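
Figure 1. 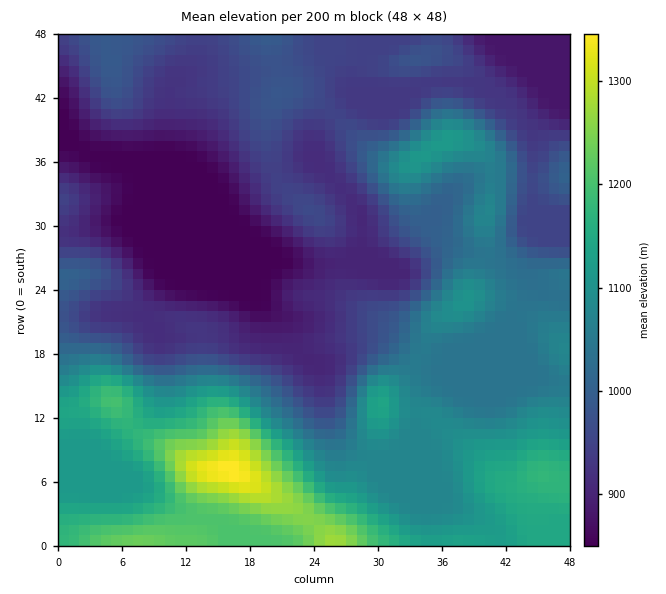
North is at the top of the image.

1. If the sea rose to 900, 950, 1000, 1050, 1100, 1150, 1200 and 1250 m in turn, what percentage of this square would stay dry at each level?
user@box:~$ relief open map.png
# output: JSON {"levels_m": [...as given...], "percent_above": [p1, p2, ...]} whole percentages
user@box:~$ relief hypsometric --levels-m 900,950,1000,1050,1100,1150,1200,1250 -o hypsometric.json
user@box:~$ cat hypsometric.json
{"levels_m": [900, 950, 1000, 1050, 1100, 1150, 1200, 1250], "percent_above": [84, 62, 47, 35, 23, 13, 7, 3]}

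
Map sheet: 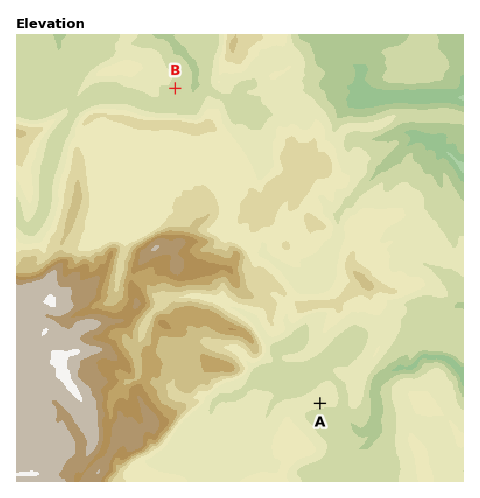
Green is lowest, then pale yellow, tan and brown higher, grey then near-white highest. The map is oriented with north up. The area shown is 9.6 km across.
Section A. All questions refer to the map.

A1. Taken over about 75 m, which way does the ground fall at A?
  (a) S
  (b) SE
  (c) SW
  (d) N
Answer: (a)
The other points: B SE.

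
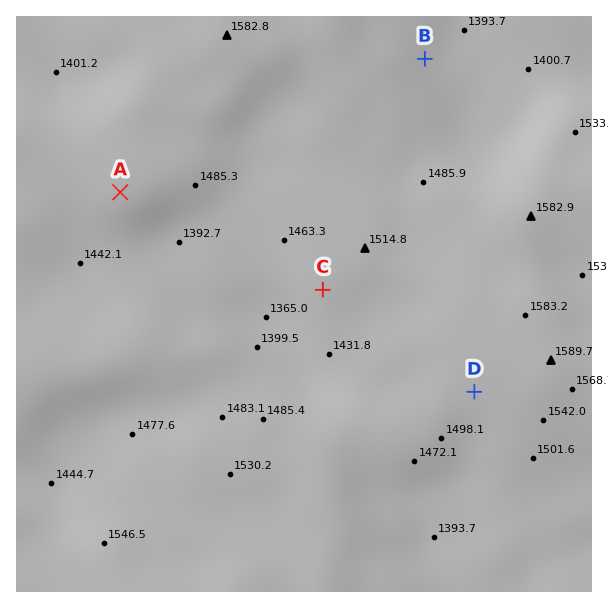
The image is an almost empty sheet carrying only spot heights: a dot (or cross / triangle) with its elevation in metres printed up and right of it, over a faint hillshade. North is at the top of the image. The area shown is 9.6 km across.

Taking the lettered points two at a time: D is higher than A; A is higher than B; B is lower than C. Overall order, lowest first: B C A D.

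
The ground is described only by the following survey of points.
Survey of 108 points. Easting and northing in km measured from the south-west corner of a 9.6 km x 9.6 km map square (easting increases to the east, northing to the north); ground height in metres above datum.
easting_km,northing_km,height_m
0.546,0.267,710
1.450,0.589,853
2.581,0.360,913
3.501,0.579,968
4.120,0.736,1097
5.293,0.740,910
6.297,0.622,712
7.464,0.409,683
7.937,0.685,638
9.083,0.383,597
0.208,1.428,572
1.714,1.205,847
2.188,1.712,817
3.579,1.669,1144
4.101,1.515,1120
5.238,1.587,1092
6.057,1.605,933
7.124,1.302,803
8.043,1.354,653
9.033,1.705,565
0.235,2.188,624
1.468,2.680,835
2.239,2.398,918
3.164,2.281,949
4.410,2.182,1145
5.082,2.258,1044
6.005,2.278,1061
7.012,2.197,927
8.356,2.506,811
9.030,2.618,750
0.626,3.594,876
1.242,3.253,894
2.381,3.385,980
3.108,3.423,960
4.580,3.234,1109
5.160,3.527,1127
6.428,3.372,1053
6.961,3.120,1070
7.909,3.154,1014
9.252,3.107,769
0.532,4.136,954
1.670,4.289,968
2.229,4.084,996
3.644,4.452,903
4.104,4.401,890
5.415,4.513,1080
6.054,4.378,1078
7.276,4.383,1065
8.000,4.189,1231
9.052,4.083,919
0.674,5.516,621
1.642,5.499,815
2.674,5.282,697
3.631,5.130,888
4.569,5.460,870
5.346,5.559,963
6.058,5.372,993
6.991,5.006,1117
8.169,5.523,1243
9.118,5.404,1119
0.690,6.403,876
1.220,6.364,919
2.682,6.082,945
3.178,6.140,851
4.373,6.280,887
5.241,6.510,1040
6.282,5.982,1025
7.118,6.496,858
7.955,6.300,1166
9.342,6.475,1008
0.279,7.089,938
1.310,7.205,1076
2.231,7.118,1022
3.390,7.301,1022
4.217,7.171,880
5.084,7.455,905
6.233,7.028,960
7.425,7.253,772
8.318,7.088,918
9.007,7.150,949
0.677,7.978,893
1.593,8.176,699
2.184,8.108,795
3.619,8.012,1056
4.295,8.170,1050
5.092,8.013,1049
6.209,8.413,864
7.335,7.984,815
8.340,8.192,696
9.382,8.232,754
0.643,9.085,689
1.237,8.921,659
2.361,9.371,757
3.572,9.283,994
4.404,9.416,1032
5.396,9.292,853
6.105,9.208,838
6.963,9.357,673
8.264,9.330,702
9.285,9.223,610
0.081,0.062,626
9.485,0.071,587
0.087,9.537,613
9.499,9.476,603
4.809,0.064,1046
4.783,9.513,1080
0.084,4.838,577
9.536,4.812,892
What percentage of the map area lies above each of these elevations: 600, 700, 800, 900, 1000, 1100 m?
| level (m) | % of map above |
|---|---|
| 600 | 97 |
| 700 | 86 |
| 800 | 75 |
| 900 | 55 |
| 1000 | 31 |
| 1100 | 9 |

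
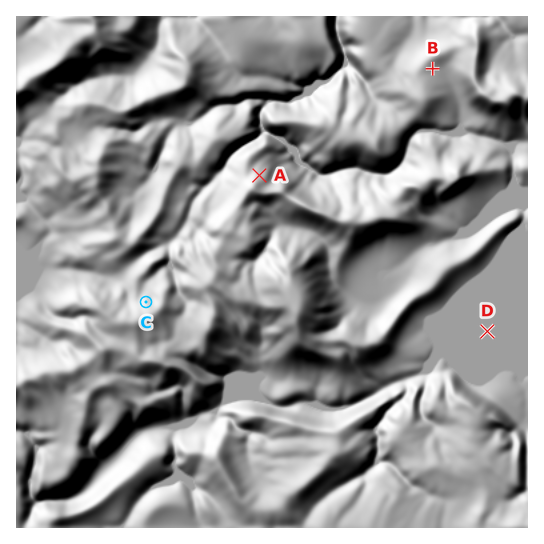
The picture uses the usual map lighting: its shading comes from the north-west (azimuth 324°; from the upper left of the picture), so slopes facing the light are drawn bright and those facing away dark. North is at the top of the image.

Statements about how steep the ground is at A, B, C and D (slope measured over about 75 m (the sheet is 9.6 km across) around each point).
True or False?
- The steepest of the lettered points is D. False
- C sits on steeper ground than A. False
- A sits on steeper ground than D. True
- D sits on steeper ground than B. False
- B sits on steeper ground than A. False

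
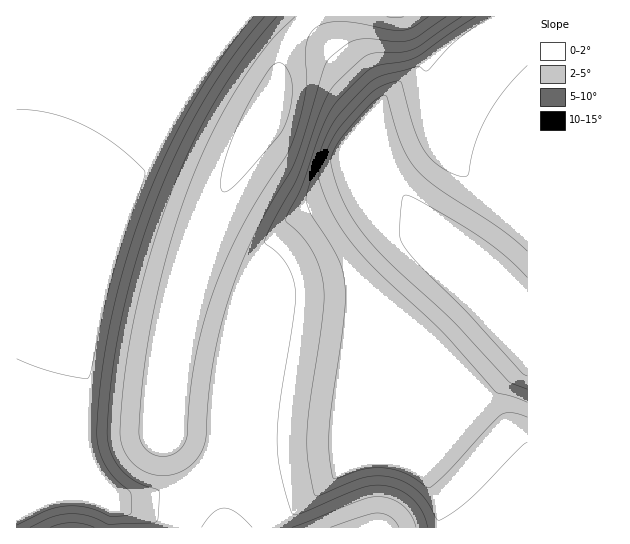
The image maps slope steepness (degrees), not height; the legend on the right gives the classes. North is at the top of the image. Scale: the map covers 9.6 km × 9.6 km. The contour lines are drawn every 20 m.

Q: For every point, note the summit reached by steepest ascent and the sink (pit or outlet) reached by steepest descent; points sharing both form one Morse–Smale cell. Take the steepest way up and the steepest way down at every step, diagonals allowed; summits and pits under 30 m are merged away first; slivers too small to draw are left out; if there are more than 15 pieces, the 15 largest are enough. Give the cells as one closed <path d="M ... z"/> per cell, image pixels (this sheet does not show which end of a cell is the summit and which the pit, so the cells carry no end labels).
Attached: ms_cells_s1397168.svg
<path d="M527 16l-217 0-10 10-12 17-9 26-4 36-16 22-27 46-19 38-17 44-17 59-12 65-4 51 53 27 4 13 3 43 3 15 51 0 8-11 21-14 37-35 28-9 30 1 24 8-2 3 1 4 9 16 4 12 4 25 87-1z"/><path d="M309 16l-293 1 1 511 208-1-5-57-4-13-53-27 6-69 15-67 25-73 31-63 35-53 4-36 4-14 9-18z"/><path d="M393 459l-22 0-28 9-37 35-21 14-8 8 0 2 162 1 0-19-6-18-9-16-1-4 2-2z"/>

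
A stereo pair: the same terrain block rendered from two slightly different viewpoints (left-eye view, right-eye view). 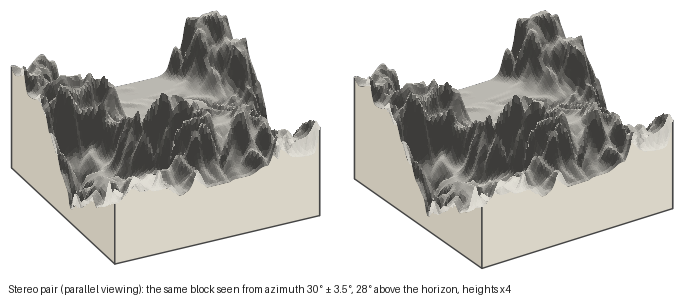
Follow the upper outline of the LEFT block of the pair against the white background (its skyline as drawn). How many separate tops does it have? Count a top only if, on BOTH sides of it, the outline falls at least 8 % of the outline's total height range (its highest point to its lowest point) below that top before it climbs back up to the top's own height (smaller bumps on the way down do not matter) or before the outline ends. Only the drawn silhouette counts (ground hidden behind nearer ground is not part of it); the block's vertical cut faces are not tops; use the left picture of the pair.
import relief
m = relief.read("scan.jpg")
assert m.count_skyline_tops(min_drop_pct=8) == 2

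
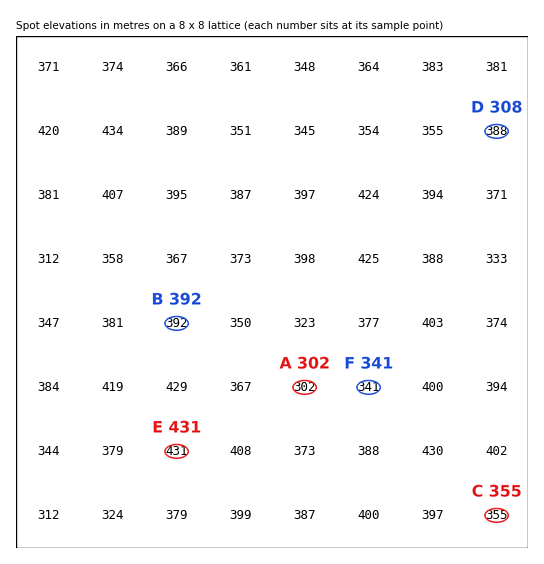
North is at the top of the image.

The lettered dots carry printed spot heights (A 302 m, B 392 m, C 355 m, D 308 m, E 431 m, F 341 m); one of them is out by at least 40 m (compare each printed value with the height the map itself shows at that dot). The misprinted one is D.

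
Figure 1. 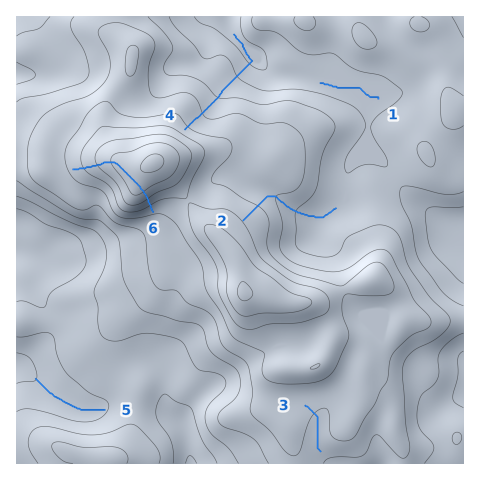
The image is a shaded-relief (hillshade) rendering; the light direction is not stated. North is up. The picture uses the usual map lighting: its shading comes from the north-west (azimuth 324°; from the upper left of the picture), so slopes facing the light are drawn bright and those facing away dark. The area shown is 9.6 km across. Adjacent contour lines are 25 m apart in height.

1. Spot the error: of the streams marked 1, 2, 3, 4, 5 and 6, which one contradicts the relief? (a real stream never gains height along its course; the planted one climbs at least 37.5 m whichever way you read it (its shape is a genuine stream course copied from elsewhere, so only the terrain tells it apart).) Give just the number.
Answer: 6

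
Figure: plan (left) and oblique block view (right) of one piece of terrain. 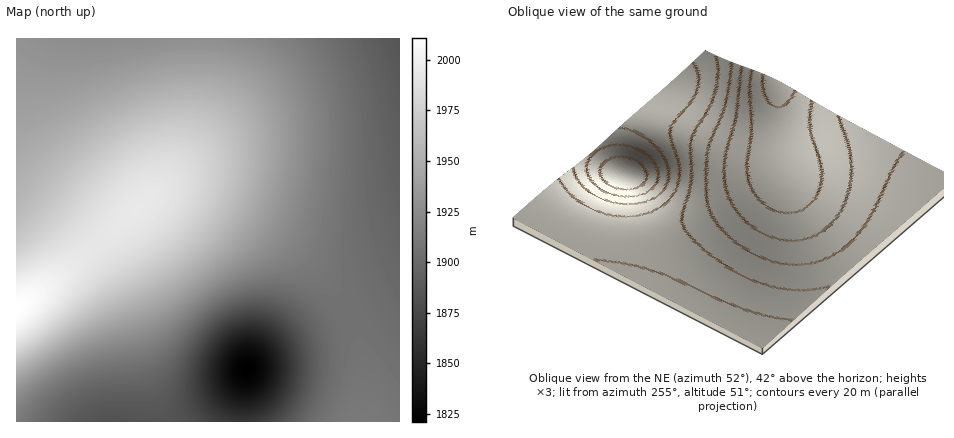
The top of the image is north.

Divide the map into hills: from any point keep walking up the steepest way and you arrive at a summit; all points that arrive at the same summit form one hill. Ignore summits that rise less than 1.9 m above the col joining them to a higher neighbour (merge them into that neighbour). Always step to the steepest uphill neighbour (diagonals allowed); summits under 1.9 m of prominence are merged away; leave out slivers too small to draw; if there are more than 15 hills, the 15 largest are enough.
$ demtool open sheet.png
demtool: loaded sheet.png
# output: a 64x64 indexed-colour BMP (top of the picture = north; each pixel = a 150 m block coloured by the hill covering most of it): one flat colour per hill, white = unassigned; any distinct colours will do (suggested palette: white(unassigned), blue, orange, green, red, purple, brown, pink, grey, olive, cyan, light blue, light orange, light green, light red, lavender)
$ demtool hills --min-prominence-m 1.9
<image width="64" height="64" href="data:image/bmp;base64,Qk12CAAAAAAAAHYAAAAoAAAAQAAAAEAAAAABAAQAAAAAAAAIAAATCwAAEwsAABAAAAAAAAAA////ALR3HwAOf/8ALKAsACgn1gC9Z5QAS1aMAMJ34wB/f38AIr28AM++FwDox64AeLv/AIrfmACWmP8A1bDFABEREREREREREREREREREREREREiIiIiIiIiIiIiIiIiERERERERERERERERERERERERESIiIiIiIiIiIiIiIiIRERERERERERERERERERERERERIiIiIiIiIiIiIiIiIhEREREREREREREREREREREREREiIiIiIiIiIiIiIiIiERERERERERERERERERERERERESIiIiIiIiIiIiIiIiIRERERERERERERERERERERERERIiIiIiIiIiIiIiIiIhEREREREREREREREREREREREREiIiIiIiIiIiIiIiIiERERERERERERERERERERERERESIiIiIiIiIiIiIiIiIRERERERERERERERERERERERERIiIiIiIiIiIiIiIiIhERERERERERERERERERERERERESIiIiIiIiIiIiIiIiEREREREREREREREREREREREREREiIiIiIiIiIiIiIiIREREREREREREREREREREREREREREiIiIiIiIiIiIiIhEREREREREREREREREREREREREREREiIiIiIiIiIiIiEREREREREREREREREREREREREREREREiIiIiIiIiIiIREREREREREREREREREREREREREREREREiIiIiIiIiIhEREREREREREREREREREREREREREREREREiIiIiIiIiEREREREREREREREREREREREREREREREREREiIiIiIiIREREREREREREREREREREREREREREREREREREiIiIiIhERERERERERERERERERERERERERERERERERERESIiIiERERERERERERERERERERERERERERERERERERERESIiIRERERERERERERERERERERERERERERERERERERERESIhERERERERERERERERERERERERERERERERERERERERESERERERERERERERERERERERERERERERERERERERERERERERERERERERERERERERERERERERERERERERERERERERERERERERERERERERERERERERERERERERERERERERERERERERERERERERERERERERERERERERERERERERERERERERERERERERERERERERERERERERERERERERERERERERERERERERERERERERERERERERERERERERERERERERERERERERERERERERERERERERERERERERERERERERERERERERERERERERERERERERERERERERERERERERERERERERERERERERERERERERERERERERERERERERERERERERERERERERERERERERERERERERERERERERERERERERERERERERERERERERERERERERERERERERERERERERERERERERERERERERERERERERERERERERERERERERERERERERERERERERERERERERERERERERERERERERERERERERERERERERERERERERERERERERERERERERERERERERERERERERERERERERERERERERERERERERERERERERERERERERERERERERERERERERERERERERERERERERERERERERERERERERERERERERERERERERERERERERERERERERERERERERERERERERERERERERERERERERERERERERERERERERERERERERERERERERERERERERERERERERERERERERERERERERERERERERERERERERERERERERERERERERERERERERERERERERERERERERERERERERERERERERERERERERERERERERERERERERERERERERERERERERERERERERERERERERERERERERERERERERERERERERERERERERERERERERERERERERERERERERERERERERERERERERERERERERERERERERERERERERERERERERERERERERERERERERERERERERERERERERERERERERERERERERERERERERERERERERERERERERERERERERERERERERERERERERERERERERERERERERERERERERERERERERERERERERERERERERERERERERERERERERERERERERERERERERERERERERERERERERERERERERERERERERERERERERERERERERERERERERERERERERERERERERERERERERERERERERERERERERERERERERERERERERERERERERERERERERERERERERERERERERERERERERERERERERERERERERERERERERERERERERERERERERERERERERERERERERERERERERERERERERERERERERERERERERERERERERERERERERERERERERERERERERERERERERERERERERERERERERERERERERERERERERERERERERERERERERERERERERERERERERERERERERERERERERERERERERERERERERERERERERERERERERERERERERERERERERERERERERERERERERERERERERERERERERERERERERERERERERERERERERERERERERERERERERERERERERERERERERERERERERERERERERERERERERERERERERERERERERERERERERERERERERERERERERERERERERER"/>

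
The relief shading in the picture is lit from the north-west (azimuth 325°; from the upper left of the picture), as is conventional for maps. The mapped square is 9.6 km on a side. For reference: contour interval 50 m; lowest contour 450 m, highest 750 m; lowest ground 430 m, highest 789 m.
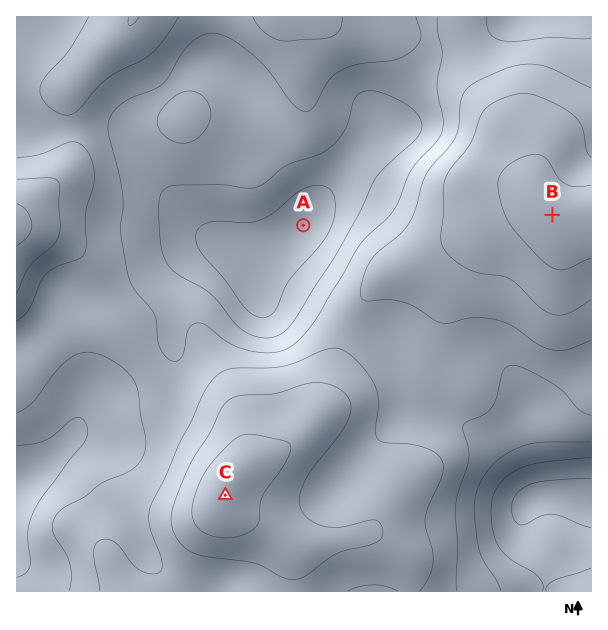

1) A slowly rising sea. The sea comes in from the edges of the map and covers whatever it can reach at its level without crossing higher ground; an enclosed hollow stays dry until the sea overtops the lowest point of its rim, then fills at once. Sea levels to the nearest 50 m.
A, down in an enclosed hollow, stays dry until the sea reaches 600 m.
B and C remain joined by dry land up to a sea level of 650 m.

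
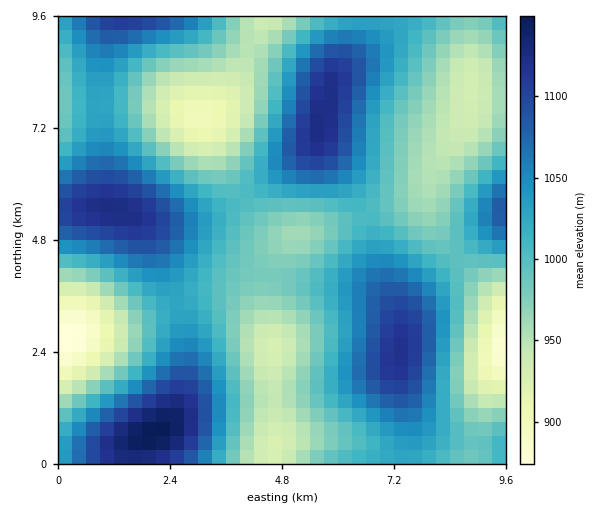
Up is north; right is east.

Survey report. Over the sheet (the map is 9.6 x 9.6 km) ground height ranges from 870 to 1150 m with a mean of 1010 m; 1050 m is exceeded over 24.3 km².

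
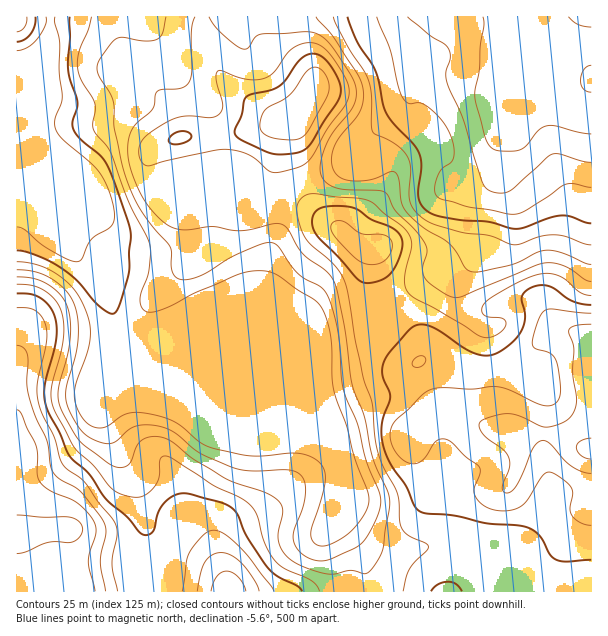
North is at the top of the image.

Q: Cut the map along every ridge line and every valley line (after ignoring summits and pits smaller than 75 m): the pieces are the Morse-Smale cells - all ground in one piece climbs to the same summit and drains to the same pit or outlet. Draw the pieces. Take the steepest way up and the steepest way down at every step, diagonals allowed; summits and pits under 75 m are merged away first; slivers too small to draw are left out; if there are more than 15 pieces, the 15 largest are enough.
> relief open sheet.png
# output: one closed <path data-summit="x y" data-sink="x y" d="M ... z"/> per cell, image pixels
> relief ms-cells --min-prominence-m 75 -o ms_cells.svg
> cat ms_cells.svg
<path data-summit="591 450" data-sink="591 17" d="M573 16l-370 0 1 20 7 21 11 20 8 9 30 23 15 9 9 2-23 8-33 6-49 4-21 8-7 7-3 8 0 13 3 11 12 21 13 11 13 3 18-2 6-2 8 2 16 0 21-8 9-8 21-2 20 8 25 16 24 22 6 2 13 1-4 3-4 8-2 25 0 21 4 27 13 15 18 13 7 3 12-2 19 49-16 9-15 15 4 12 22 30 9 7 19 0 21 6 22-1-20 11-7 9-6 16-3 24-15 33-2 10 140-1 0-475-23-6-23-17 4-21-2-18 12-22z"/><path data-summit="591 450" data-sink="50 17" d="M201 16l-150 0-2 19-1 76 1 23 6 9 17 13 28 71 8 15 6 6 30 5 17 0 24-5 13 4 13 9 17 29 1 9-4 3-19 10-10 12-23 20-21 10 166 69 16 24 10 24 0 11-4 15-2 27 16 18 7 13 5 20-1 17 85 0 14-29 6-20 2-18 6-16 7-9 19-9-21-1-21-6-19 0-9-7-22-30-4-12 15-15 16-9-19-49-12 2-7-3-18-13-13-15-4-27 0-21 2-25 4-8 4-3-13-1-6-2-24-22-25-16-20-8-21 2-9 8-21 8-16 0-6-2-21 4-14-2-9-4-8-8-12-21-3-11 2-18 8-10 9-4 18-6 33 0 28-4 38-12-9-2-15-9-30-23-8-9-14-27-6-20z"/><path data-summit="17 533" data-sink="50 17" d="M50 16l-34 1 0 516 26-4 25 1-3 10 0 30 10 22 78 0 0-14-10-17 3-16 0-21-9-45-20-30-14-33-4-12 17-39 0-23 2-8 12 12 11 6 19 0 14-8 16-13 17-19 19-10 4-3 0-5-13-27-9-9-9-6-13-4-24 5-36-1-11-4-6-6-36-86-17-13-7-14z"/><path data-summit="228 591" data-sink="50 17" d="M117 334l-2 8 0 23-17 42 18 42 20 30 9 45 0 21-3 16 10 17 0 13 211 1 3-17-5-20-7-13-16-18 2-27 4-15 0-11-10-24-16-24-144-61-22-8-12-2-11-6z"/><path data-summit="17 533" data-sink="591 17" d="M591 16l-16 0-15 16-12 22 2 18-4 17 0 4 17 15 22 7 7-1z"/><path data-summit="17 533" data-sink="591 17" d="M66 529l-24 0-26 5 1 58 56-1-9-21 0-30z"/>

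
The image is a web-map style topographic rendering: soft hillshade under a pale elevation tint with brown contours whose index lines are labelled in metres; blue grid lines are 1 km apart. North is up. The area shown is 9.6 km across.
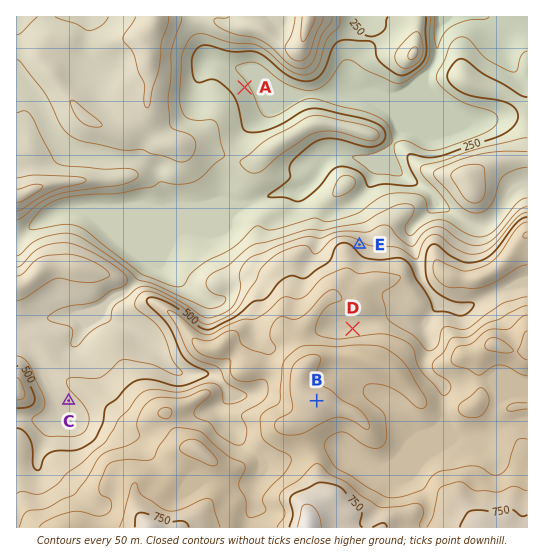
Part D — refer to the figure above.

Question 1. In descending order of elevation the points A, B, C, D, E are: B D E C A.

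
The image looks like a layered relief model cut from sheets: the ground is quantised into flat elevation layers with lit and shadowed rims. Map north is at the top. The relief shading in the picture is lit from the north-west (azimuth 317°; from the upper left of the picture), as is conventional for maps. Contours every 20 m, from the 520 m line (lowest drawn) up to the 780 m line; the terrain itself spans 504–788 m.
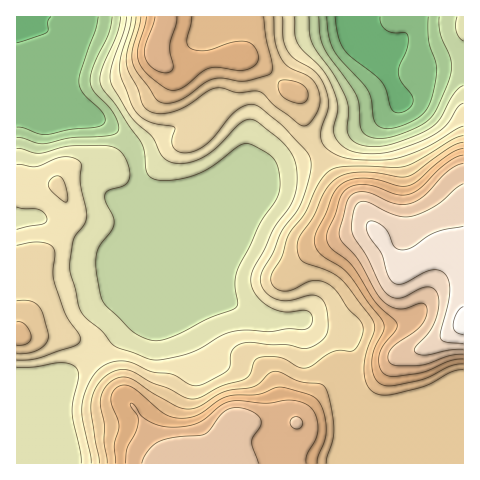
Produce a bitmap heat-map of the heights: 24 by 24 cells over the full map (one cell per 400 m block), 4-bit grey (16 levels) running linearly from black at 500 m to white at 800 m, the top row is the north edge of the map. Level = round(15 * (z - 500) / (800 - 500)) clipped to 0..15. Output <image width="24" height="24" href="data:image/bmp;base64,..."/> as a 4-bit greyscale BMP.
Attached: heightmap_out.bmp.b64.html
<image width="24" height="24" href="data:image/bmp;base64,Qk2WAQAAAAAAAHYAAAAoAAAAGAAAABgAAAABAAQAAAAAACABAAATCwAAEwsAABAAAAAAAAAAAAAAABEREQAiIiIAMzMzAERERABVVVUAZmZmAHd3dwCIiIgAmZmZAKqqqgC7u7sAzMzMAN3d3QDu7u4A////AERFebvLu7u6h3d3d0RFiau7u7u7l3d3d0RGiaqZq7u7l3d3d0RGiaiHiaqph3iHd0RFeIdmZ3iIh4mpiGVVZmVVZnd3d4q7uodmVURFVmZmZ3m83YdmVERERVVVZ3mrzndlREREREVlZ4q7znZlRERERFZ3eJzczWZURERERFaIib3d3WZlREREREV4m83d3VVVREREREVoq93d3VVlRERERERXm8zMzWZlRERERERGiruqvFZlRERERERGeIiIq0RVVEVWVERWZlVnijIzM0VmZUVmZTM0VxERI1ZmZlZ3ZDISRRESNXiHZ2eIZDERNCISRnmZiIiIYyERIyISRpqpmZh2QhERIxESNZqpmZhlMQERJBERJIqpmZhkIQERNA=="/>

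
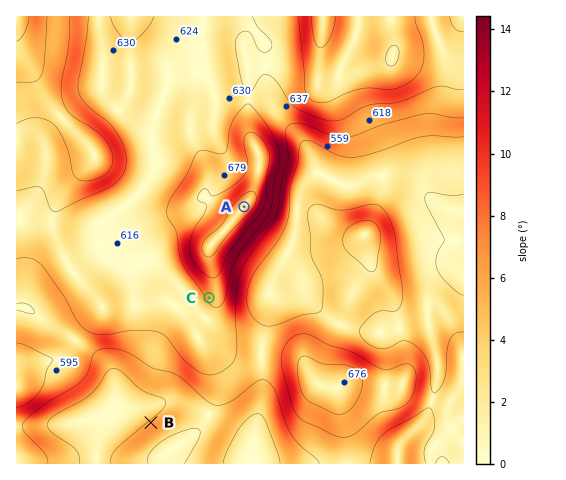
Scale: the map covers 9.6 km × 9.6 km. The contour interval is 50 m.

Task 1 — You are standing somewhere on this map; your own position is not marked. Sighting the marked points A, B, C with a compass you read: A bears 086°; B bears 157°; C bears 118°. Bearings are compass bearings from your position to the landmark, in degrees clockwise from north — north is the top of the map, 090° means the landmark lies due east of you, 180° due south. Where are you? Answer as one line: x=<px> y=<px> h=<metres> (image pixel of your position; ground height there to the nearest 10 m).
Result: x=64 y=220 h=640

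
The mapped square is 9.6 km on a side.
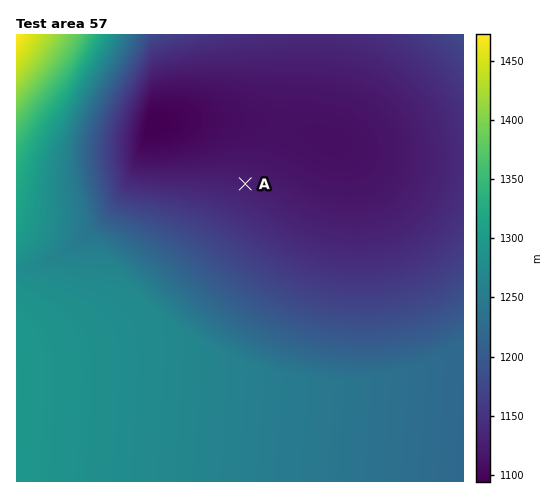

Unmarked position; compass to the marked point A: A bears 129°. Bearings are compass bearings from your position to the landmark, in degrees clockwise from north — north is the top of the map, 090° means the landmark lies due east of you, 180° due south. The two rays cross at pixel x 96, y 63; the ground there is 1288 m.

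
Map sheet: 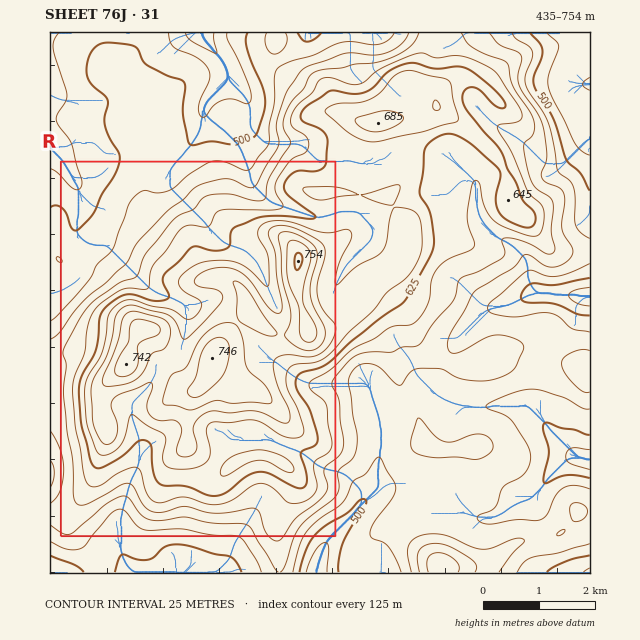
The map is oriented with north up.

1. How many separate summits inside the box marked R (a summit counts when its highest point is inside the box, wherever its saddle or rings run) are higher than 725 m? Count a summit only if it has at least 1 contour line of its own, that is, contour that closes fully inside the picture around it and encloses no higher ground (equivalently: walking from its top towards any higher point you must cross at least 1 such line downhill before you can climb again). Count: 3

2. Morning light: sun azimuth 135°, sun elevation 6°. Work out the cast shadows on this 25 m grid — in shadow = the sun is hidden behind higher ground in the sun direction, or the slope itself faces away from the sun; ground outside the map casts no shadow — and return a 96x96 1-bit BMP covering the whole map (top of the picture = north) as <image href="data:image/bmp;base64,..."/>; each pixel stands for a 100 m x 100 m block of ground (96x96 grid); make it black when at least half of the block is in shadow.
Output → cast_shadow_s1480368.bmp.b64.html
<image width="96" height="96" href="data:image/bmp;base64,Qk2+BAAAAAAAAD4AAAAoAAAAYAAAAGAAAAABAAEAAAAAAIAEAAATCwAAEwsAAAIAAAAAAAAA////AAAAAAAAAAAAAAAAAAAAAAAAAAAAAABAAAAAAAAAAAAAAABgAGAAAAAAAAAAAABgAPAAAAAAAAAAAAAAAfgAAAAAAAAAAAAAAfgAAAAAAAAAAAAAAfAAAAAAAAAAAAAAAcAAAAAAAAAAAAAAAAAAAAAAAAAAAAAAAAAAAAAAAAAAAAAAAAAAAAAAAAAAAAAAAAAAAAAAAAAAAAAAAAAAAACAAAAAAAAAAAAAAGDAAAAAAAAAAAAAAODgAAAAAAAAAAAAAPDgAAAAAAAAAAAAAHDgAAAAAAAAAAAAACDgAAAAAAAAAAAAAAAAAAAAAAAAAAAAAAAGAAAAAAAAAAAAAAAGABgAAAAAAAAAAAAGABwAAAAAAAAAAAACAAAAAAAAAAAAAAAAAAAAAAAAAAAAAAAOAAAAAAAAAAAAAAAfAAAAAAAAAAAAAAAfAAAAAAAAAAAAAAA/AAAAAAAAAAAAAAA/AAAAAAAAAAAAAAB/AAAAAAAAAAAAAAB/ACAAAAAAAAAAAAD/ADAAAAAAAAAAAAD/AAAAAAAAAAAAAAD/gAAAAAAAAAAAAAD/4ABAAAAAAAAAAAD/8ADgAAAAAAAAAAD/+ADgAAAAAAAAAAD/+ADwAAAAAAAAAAD/+AHwAAAAAAAAAAD//AH4AAAAAAAAAAD//AH8AAAAAAAAAAD//AH8AAAAAAAAAAD//AH8ABAAAAAAAAD//gH8ADAAAAAAAAD///H8AHAAAAAAAAD///n8AGAAAAAAAgD///n4AOAAAAAAAwD///AAAOAAAAAAAAD//+AAAMAAAAAAAAD//4AAAMAAAAAAAAD//wAAAeAAAAAAAAD//gHAA+AAAAAAAAD//MP8A+AAAAAAAAD/8ef/B+AAAAAAAAD/4cf/B+AAAAAAAAB/we/+B+AAAAAAAAB/A+A4D+AAAAAAAAB8AfAAD+AAAAAAAAAAAPwAD+AAAAAAAAAAAP4AD/AAAAAAAAAAAH4AD/gAAAAAAAAAAH8AH/AAAAAAAAAAAH8AP+AAAAAAAAAAAD8Af8AAAAAAAAAAAD+Af4AAAAAAAAAAAB/A/gAAAAAAAAAAAAHh/AAAAAADAAAAAAHh/4AAAAADAAAAAAHD/+AAAAAAAAAAAAAD7/AAAAAAAAAAAAADH/AAAAAAAAAAAAAAH/AAAAAAAAAAAAAAP/AAAAAAAAAAAAAAP/AAAAAAAAAAAAAAf+AAAAAAAAAAAAAAf8AAAAAAAAAAAAAAfwAAAAAAAAAAAAAAf4AAAAAAAAAAAAAAP8AAAAAAAAAAAAAAP+AAAAAAAAAAAAAAH/gAAAAAAAAAAAAAD/4AAAAAAAAAAAAAH/+DgAAAAAAAAAAAH/+H4AAAAAAAAAAAP/+H8AAAAAAAAAAAP/8P+AAAAAAAAAAAP/+P/AAAAAAAAAAAP//P/ggAAAAAAAAAH//H/w4AAAAAAAAAAf/n/48AAAAAAAAAAH///4YAAAAAAAAAAD///4AAAAAAAAAAAB///8AAAAAAAAAAAAf//8AAAAAAAAAAAAA//8AAAAA="/>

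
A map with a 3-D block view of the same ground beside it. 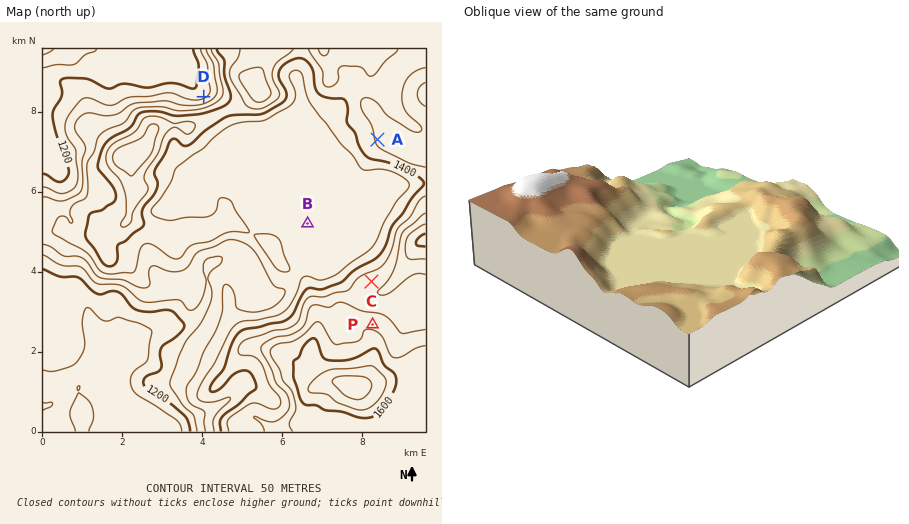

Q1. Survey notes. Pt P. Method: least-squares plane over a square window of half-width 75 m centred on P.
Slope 8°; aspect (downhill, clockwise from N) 19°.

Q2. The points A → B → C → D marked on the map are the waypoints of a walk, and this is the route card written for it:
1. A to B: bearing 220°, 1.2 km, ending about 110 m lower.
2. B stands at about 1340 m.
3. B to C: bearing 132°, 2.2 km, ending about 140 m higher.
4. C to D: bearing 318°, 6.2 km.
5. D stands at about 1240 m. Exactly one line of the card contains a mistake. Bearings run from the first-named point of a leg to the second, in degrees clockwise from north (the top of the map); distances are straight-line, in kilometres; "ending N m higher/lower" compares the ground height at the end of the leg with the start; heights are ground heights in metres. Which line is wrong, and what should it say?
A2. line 1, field distance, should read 2.7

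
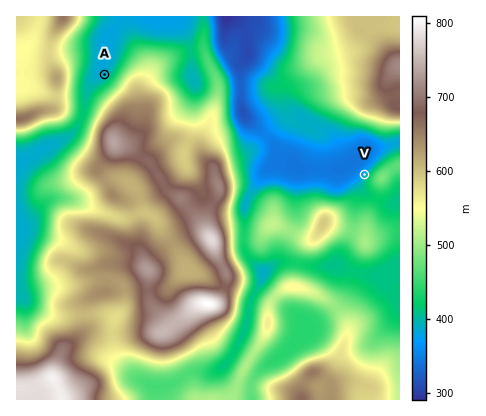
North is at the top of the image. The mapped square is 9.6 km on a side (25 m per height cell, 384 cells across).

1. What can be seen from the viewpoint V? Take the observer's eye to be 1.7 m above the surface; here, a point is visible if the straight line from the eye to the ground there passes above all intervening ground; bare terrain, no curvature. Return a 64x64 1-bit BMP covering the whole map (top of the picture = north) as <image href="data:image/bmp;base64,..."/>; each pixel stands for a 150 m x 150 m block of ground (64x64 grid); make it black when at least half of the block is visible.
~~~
<image width="64" height="64" href="data:image/bmp;base64,Qk0+AgAAAAAAAD4AAAAoAAAAQAAAAEAAAAABAAEAAAAAAAACAAATCwAAEwsAAAIAAAAAAAAA////AAAAAAAAAAAAAAAAAAAAAAAAAAAAAAAAAAAAAAAAAAAAAAAAAAAAAAAAAAAAAAAAAAAAAAAAAAAAAAAAAAAAAAAAAAAAAAAAAAAAAAAAAAAAAAAAAAAAAAAAAAAAAAAAAAAAAAAAAAAAAAAAAAAAAAAAAAAAAAAAAAAAAAAAAAAAAAAAAAAAAAAAAAAAAAAAAAAAAAAAAAAAAAAAAAAAAAAAAAAAAAAAAAAAAAAAAAAAAAAAAAAAAAAgAAAAAAAAACAAAAAAAAAAMAAAAAAAAABwAAAAAAAAAHAAAAAAAAAA8AAAAAAAAADwAAAAAAAAAPAAAgAAAAAA8BAPAAAAAABwGB+AAAAAAHAcP4AAAAAAOB5/gAAAAAA8H/+AAAAAAD4//4AAAAAAP7//wAAAAAB////wAAAAAH///+AAAAAAf///4AAAAAB////wAAAAAH////gAAAAB/////AAAAAH////+AAAAAPwP//8AAAIA/Ac//wAAAgB4Bn//AAADAHAG//8AAAMAcA///gAAAQBwP/8AAAAAADA/AAAAAAAAMDwAAAAAAAAwAAAAAAAAACAAAAAAAAAAYAAAAAAAAABAAAAAAAAAAMAAAAAAAAAAgAAAAAAAAAEAAAAAAAAAAQAAAAAAAAAAAAAAAAAAAAAAAAAAAAAAAAAAAAAAgAAAAAAAAA=="/>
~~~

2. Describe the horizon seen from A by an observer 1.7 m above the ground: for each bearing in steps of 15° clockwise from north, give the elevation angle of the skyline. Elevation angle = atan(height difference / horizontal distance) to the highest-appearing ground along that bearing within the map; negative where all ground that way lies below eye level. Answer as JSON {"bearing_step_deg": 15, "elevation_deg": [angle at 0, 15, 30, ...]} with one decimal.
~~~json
{"bearing_step_deg": 15, "elevation_deg": [0.0, -0.4, 0.3, 2.2, 5.2, 8.6, 12.1, 14.7, 15.5, 15.9, 15.9, 14.5, 11.9, 5.7, 2.6, 6.5, 8.6, 10.6, 11.5, 9.2, 7.4, 8.3, 8.0, 2.8]}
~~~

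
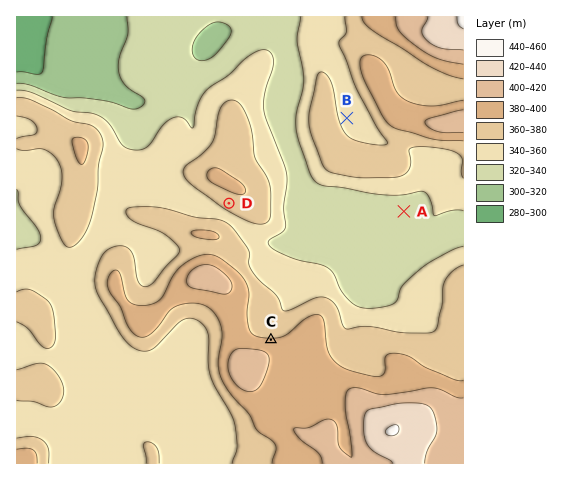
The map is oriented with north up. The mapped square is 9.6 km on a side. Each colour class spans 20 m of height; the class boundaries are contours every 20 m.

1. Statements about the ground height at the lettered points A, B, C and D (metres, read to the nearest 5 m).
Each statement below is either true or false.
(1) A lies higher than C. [false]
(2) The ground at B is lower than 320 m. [false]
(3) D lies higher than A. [true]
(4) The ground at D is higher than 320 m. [true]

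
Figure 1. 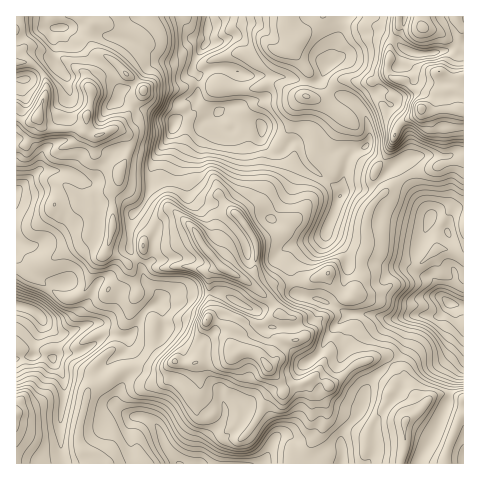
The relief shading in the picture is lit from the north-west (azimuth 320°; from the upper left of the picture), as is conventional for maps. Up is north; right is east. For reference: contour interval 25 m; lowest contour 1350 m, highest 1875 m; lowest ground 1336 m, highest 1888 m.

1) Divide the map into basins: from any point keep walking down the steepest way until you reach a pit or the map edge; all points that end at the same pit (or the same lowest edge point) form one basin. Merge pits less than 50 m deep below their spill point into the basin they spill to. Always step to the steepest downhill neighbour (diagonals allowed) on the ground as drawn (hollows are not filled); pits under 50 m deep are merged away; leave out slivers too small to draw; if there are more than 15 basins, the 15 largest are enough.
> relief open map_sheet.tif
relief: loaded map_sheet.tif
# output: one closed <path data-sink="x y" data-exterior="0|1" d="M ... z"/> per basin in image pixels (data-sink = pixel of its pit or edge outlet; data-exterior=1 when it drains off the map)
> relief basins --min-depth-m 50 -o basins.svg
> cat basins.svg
<path data-sink="207 29" data-exterior="0" d="M398 16l-315 0 8 9-3 15 5 9 4 4 18 9 28 28-2 6-9 8-6 14-12 11 11 4 4 8 0 10-9 21 0 11 14 14 20 13 8 1 9-3 3 3 21 19 7 14 7 9 9-8 3-22 11-10 9 3 14-10 9 0 24 15 2 2-7 10-28 10 0 26-10 11 17 12 11-8 11 2 24-5 17-6 21-19 16 2 5-13 0-29 4-9 12-14 26-18 45-13 10-5-1-47-22-1-11 3-9-4-4 7-18 8-10-7-5-7 2-7 4-4 6-2 7-9 0-6-10-2-6-8 3-28 9-15z"/><path data-sink="449 302" data-exterior="0" d="M463 157l-9 5-45 13-18 11-21 23-4 13 1 23-5 12-16-1-19 18-19 7-24 5-11-2-11 8-17-12 10-11 0-26 28-10 7-10-5-4-21-13-9 0-14 10-6-3-5 1-9 9-3 22-8 8 9 12-10 8 2 39-4 7 18 6 6 4-1 12 3 8 5 4-3 1-1 6 5 10 0 7-6 12 0 10 6 12-1 9 1 2 11 7 9-12 7-18 6-6 11 0 7-7 9-1 12-6 15 3 3 4 28-22 20-7 8 0 5 4 9 13-11 23 12 13 6 10 0 24-5 19 44 0 0-8 5-14 9-23 5-4z"/><path data-sink="36 313" data-exterior="0" d="M38 118l-2 8-8 17-3 3-9 0 0 317 75 1-1-6-11-13-1-8 9-45 5-5 14-6 19-13 13 0 13 5 8 0 15-12 6 3 13 0 11-6 34-5-5-4-3-8 1-12-6-4-18-6 4-7-2-39 10-9-15-16-6-12-33 11-21-1-2 7-12 10-24-11 4-14-22-6 3-18 4-6 10 0 8 3-3-18 9-12 1-10-24-18-2-18-7-2-3-4-38-1-6-4z"/><path data-sink="180 463" data-exterior="1" d="M235 354l-31 4-11 6-13 0-6-3-15 12-8 0-13-5-13 0-19 13-14 6-5 5-8 35-1 12 3 10 6 5 5 10 309-1 5-19-1-23-22-9-11 11-5 12-23-18-12-4-9-15-12-9-3-9-9 5-9 1-7 7-11 0-6 6-7 18-9 12-12-9 1-9-6-12 0-10 6-12 0-7-5-10z"/><path data-sink="61 27" data-exterior="0" d="M82 16l-65 0-1 40 9-8 7-2 16 8 12 3 24 16 6 15 11-11 8-1 12-8-13-11-11-4-4-4-5-9 3-15z"/><path data-sink="24 80" data-exterior="0" d="M29 63l-13 0 0 55 8 3 8 0 6-4 8-26 0-8-3-9z"/><path data-sink="463 463" data-exterior="1" d="M463 415l-4 3-9 23-5 14 1 9 18-1z"/>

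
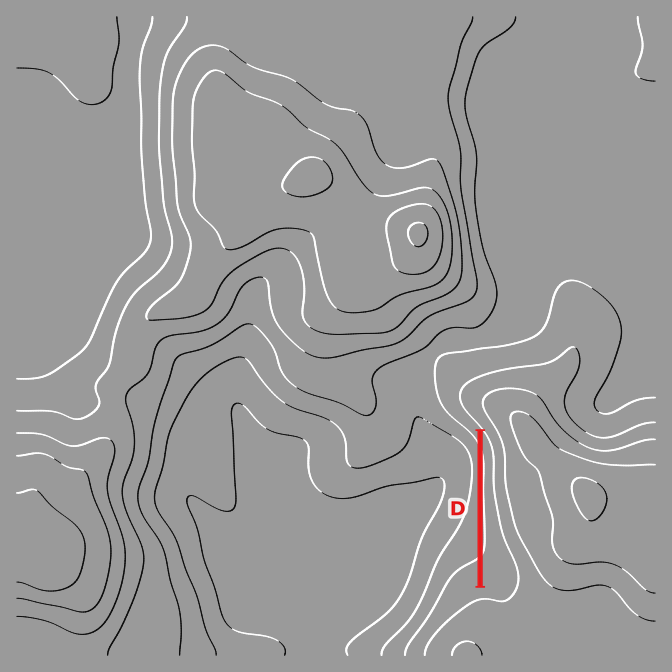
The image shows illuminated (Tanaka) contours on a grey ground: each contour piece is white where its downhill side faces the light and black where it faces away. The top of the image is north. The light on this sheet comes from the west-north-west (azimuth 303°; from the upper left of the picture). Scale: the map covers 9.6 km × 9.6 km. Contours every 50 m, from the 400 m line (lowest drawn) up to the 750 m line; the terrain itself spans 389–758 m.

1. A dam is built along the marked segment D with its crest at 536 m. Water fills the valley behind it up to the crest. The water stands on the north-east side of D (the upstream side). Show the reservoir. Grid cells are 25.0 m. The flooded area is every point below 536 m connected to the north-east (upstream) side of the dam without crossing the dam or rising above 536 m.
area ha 45.4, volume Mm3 7.76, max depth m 39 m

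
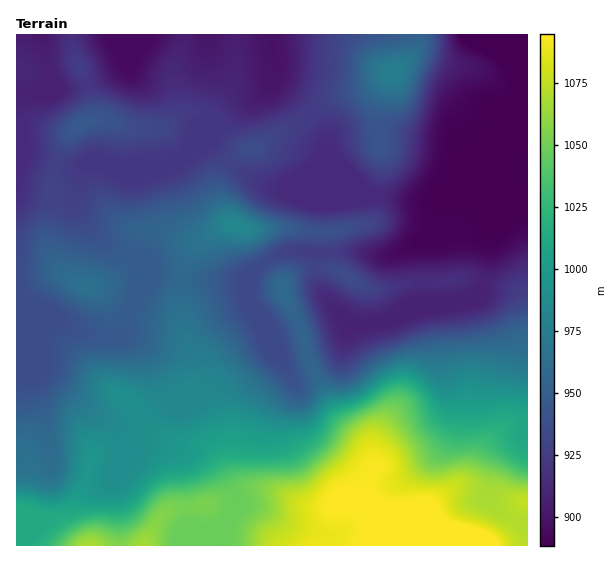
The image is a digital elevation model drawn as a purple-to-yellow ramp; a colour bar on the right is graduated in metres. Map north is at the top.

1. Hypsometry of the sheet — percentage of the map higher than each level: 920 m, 74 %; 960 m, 38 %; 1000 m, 21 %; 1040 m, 14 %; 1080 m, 5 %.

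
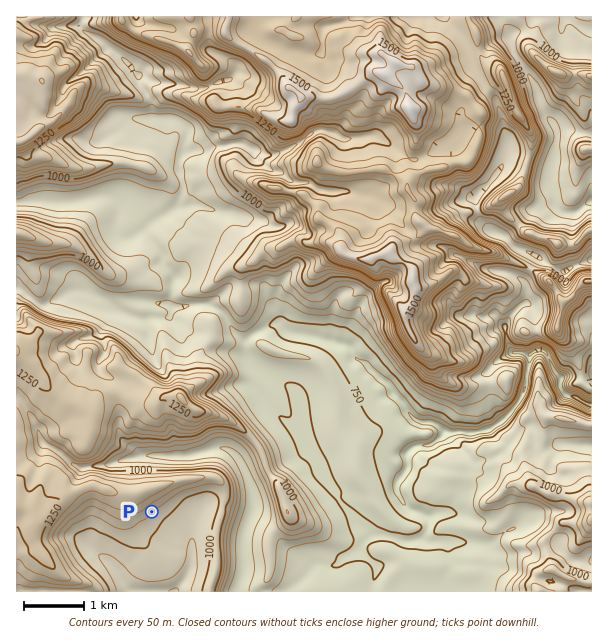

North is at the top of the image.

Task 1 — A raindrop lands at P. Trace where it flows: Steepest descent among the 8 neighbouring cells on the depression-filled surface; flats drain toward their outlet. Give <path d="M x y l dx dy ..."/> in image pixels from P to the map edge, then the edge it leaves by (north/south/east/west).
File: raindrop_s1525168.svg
<path d="M152 512l22 22 3 2 9 0 6 6 0 16-1 2 0 7-6 12-9 11 0 1"/>
exit: south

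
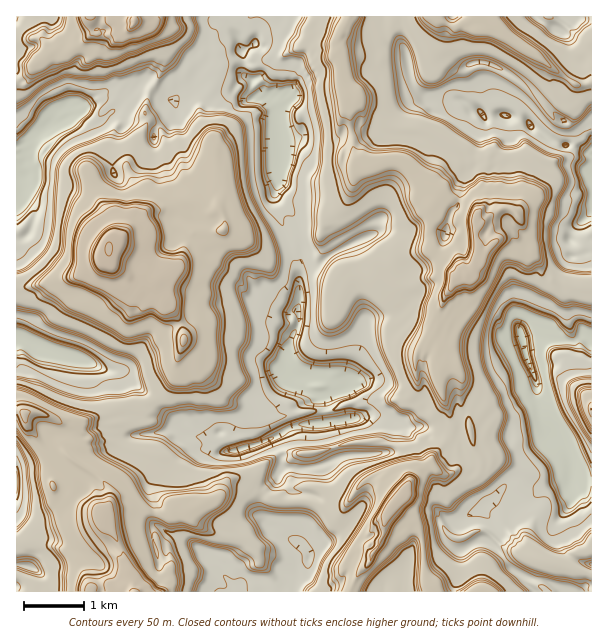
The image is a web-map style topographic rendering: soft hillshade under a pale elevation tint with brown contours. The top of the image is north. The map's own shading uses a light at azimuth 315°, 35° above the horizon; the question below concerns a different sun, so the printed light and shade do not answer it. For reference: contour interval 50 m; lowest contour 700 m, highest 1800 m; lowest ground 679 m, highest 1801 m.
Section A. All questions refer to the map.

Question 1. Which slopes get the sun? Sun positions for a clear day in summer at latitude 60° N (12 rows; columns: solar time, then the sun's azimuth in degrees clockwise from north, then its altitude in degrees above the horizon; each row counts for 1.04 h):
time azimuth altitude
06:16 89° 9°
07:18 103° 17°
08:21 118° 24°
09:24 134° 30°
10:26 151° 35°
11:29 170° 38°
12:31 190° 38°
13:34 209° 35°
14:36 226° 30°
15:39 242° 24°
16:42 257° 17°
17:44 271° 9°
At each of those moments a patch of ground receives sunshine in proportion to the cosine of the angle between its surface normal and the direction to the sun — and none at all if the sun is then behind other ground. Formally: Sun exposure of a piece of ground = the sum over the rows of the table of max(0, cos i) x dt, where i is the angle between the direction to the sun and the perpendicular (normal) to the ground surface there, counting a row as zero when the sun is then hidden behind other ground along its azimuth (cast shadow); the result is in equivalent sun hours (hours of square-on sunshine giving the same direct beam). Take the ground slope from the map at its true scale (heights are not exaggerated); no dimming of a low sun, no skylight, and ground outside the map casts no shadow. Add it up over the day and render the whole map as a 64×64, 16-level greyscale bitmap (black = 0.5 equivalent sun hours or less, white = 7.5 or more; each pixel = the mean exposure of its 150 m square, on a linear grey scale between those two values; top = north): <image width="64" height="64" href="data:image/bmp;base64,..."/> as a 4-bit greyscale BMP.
<image width="64" height="64" href="data:image/bmp;base64,Qk12CAAAAAAAAHYAAAAoAAAAQAAAAEAAAAABAAQAAAAAAAAIAAATCwAAEwsAABAAAAAAAAAAAAAAABEREQAiIiIAMzMzAERERABVVVUAZmZmAHd3dwCIiIgAmZmZAKqqqgC7u7sAzMzMAN3d3QDu7u4A////AKqZmpmqqnWUSru6qqqqqpc4qpvJmZmrqDFYdIdJl6vbpjiahRNqqURpmsmZqqu5l0ecusyZmJqGVCAlZFi+/+4AWomWRHqmVVmIiJmb7qmYZpq5zsmIikWIiIhGzty7lc3ZrKmbyoZ3RodXmby5uYh2ZpmczZd5d0BZhH3KqpmsvLvaqs2pZ4h3d2m83amXiIZWaZfMuHmFMRETiaqDBpuqmYqr3cp4iXebvd26lEeIh3lXhrvMqYablWdEhjERKHqay6zdyYiXe73sqqp1eJmIy2WJrJvJhlN7mHMkV3dUSJu6q8upianO7cuaqFeJmZzJhmrNuqiGiHaKmGiqiYdonLmquqmZvKqrztqoirzM3aqXZovqmKqpmZqqqapiaXmsqph5mYl0iqqr3avu7d7amsl3ac26u+upmqqqqoIjiau6lTE4iENGeIisqruYd3mpiptmq8uavtqqqqqpdkSbu7qqh2iXVBAAAkeZqDOauoh3u3Vqq5qq3sqqqqeImKq5mqq5mod4mYd1JpqqU1IQBnVphkR63dqq3KqqqYmZuqqqu5mWNYmqqWUyWKumVmZlVTJYdXm3Wpqt2qqYiZqruqupliJYmqljAAAAFJnP/ZYxAREkV4V5mqq6mVaJm8y6qqqWV5mqlUV4cAASOHd53rl1RUIRN4mqqniVR4mr3LqqqqmJl2ZEaJq8p0ElQgADeby3RHiJqrqpaJZ4iK3eqqqqZ5mpZFiaqpqrzZUjMiMhAAABV6qququIh4iJzdy8y7qomqvdyqqqu7u73sYhAAAmeJm7uqqaq5iGeIvdy9p4ZFmaqqvLu7vMu6qrze7bhqqqvdu7uqqqiGaIm8xTNDESWJqqq+/////KqqqVIjje3K3tur/KqqhmNnisumUyIhAAIlaKu8y7vMqqlTNVQhSJqaqqzMyqp2NWaJqpISIRIiIhEZrP//7L3alSNpqYUyZ1isrLzrqVZWRYiVMQEkVWeJmauty83sqqmVeJmZmYiZm7y7vcqXZ2UmhzEVQyIQADmZqry7u7ypeIeJmqurzdrKy7qrqIZ3Uzd3YzUwEjRY26vJu7y7u5mIqom+//7sqsm7yqqXh3ZiV5mZgTV4mt7N/rrKvsqqmqm8mby7y6qcqaq6qpiYdmNnV2Q4mr3u3uzNvMqsyqmK2qupiquqmZuoeKqqqal4Y3cgE2rO7d7tve3euaeJqom6mqhZvuyZmph3qqrKqphliZnar+zv3L3tvcu8t3mqmamZumit3amJmYaqqr27yYiZnNvMzdvO/bve/e/6mqiJiImEWJu8uaqph5q6rMvKqqvcvc/tve26re3Ny7qZh4l3mah4iqvN3amHmsqrzKy8zL3t66zuuqrey7uqqpm6iIiZmHiKqr7aqZd53bu8ysur3d3Kztu83+y7u6qqmZmZuZmoiYqqq6qpmIid/8zbq926qql3qt7bzcuqqr2qu5ysvKmpiaqqqpmYuorM3M3cuqqpklRYeaz/6qqqrLmtu97uqbhmqqqqmZiIiKq8yrzcpyAENVZ4nLu6mqmZmZvKu7uZmYRYmqqZmtp1WKy93e2EI1dkZXqZqs2pkgJ4mu7tqoiZqTElmpmcyYYXrMqqqXaJl3ZnmYeavKqnRZqqu82oeJndyUJImZmZSHmp3Kqoh2iXd3iYhmmZmamZqqzKqYZoiKzcyVR5iKhHiphZuqmYl4eIiZd3UhSJiJmamJqodXiHi83cuZqaqqqbupm9qriSJGeJh0WHaJl4maqqmoZWd4eaq825qr66mImpu8qqurtFV4l4ZFd2domaqqqqdlV3h4qru97Ky6qZd2aKeayam5homXaHIAACaaqqqql2YjeIiqzbqqrKqql2IzNHq7qLqHeJh6qXRpmqqqqqqYZ0BYiare26m6qqphepmZqXnKiYd4mauoIFV1V6qqqph2QkiJqszv7dyqqFEVRDNCN6qXmImZuqhWcgE1iaqqmHdlOHaru7zu66llVlMiIjV5iIiYqXhnZXd4iGZHqqqYd2U2d5uqqqu6gxWJqqqqqqqYypiWZFImiHmplzaaqol3ZlV3mYmXZ3U0aKqqqpqqUTiomHZUImmpqoOZh4qniXdnVGeZiEEAAmiaqoJWAGMjVc2odUNDEiFqhFRXaZZ4d3d4d6uYh4maqqqVIAIzNGnMvdt3Uyd1QkWZIBdSFod3d3qZq8q6qqqqqDNXeYmGve3LvamHVIqYeahXZVNFNYh3e6ur3duqmHUiR4Z3aazNnevbyph1aqmHdoh2IAEzRXdXm6u725qDE0aJmrvbu9zbve3Oypq6qpdomqqZmXIEd2aaq6qrmYeIqqq7qqq9zbqszdvO/sqqqpuqqqqpm6mpi6qrqpeJmKvLq6qqq9zbq9y+7tvM3buqm7u6qqqGfO7MmZuoRomYru7cuqvd3bvMiZ7//u7d7+2766qqqpvdy7q6mqhnmYebrO3M3L3c37V4mr3v3u7t3/7uuqqqu7uqqsnLqZmadpqr24ib7M/oWJpmmrvcvd7tzL3JmqlmmZveuaqpmZp3qru97+2+7HV5moiKqqu87+7+y9yZmatYl5qYqqqZmomqq6qrvf2lNnWamZWKq+7c3v7uzamZvMqYR5h6u5mrzKrO7e/tuDNTAWp0ISitu7rNvcu6mJq6qZhmmHi8qZq6rf7duruDRUNUJpl2aazLqZmZuXiImZqqmXWId6y5mqm9uieqqUVjWnZX"/>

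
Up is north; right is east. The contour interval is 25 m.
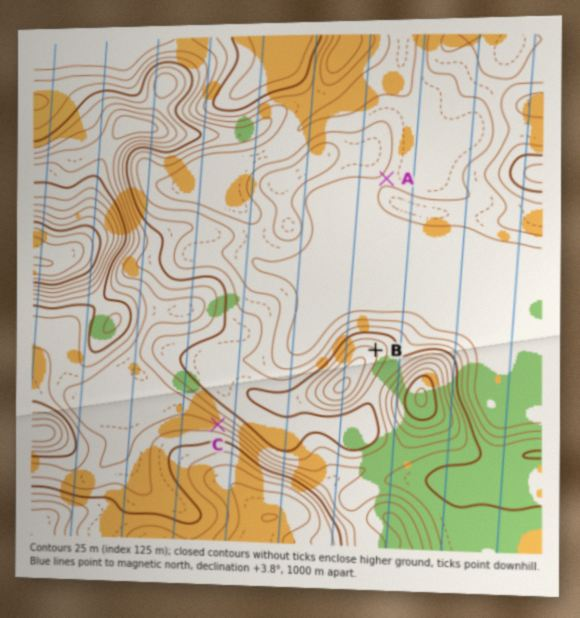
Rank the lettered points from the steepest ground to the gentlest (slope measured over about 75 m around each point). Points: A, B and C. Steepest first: C B A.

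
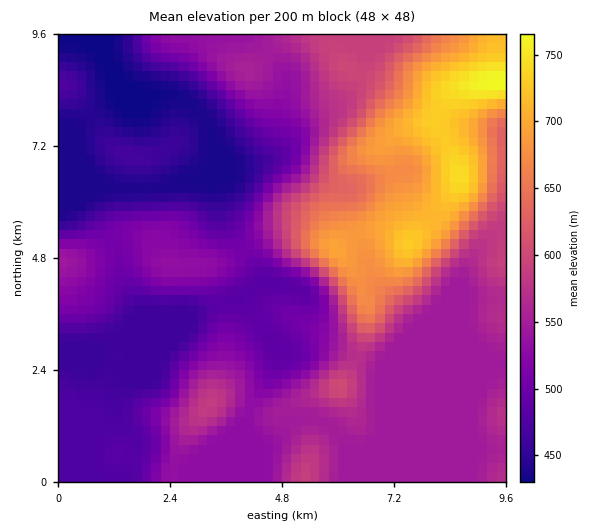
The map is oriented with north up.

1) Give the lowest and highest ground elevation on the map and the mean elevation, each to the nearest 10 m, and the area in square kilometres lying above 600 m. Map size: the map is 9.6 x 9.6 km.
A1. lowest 430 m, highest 770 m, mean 550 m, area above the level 19.6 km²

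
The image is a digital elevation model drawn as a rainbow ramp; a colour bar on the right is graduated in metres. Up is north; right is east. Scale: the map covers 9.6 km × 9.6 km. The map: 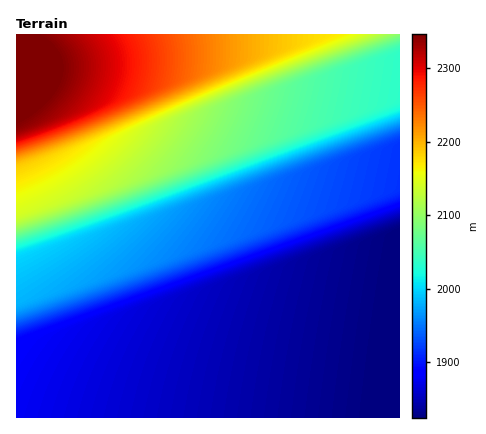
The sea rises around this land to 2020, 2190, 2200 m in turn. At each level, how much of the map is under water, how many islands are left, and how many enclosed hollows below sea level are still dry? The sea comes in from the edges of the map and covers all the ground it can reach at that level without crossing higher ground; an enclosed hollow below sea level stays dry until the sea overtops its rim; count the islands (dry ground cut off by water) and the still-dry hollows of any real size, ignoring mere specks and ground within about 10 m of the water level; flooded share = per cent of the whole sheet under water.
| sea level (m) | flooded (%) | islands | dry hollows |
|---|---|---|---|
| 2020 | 62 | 0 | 0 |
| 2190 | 86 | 0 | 0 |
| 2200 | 87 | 0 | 0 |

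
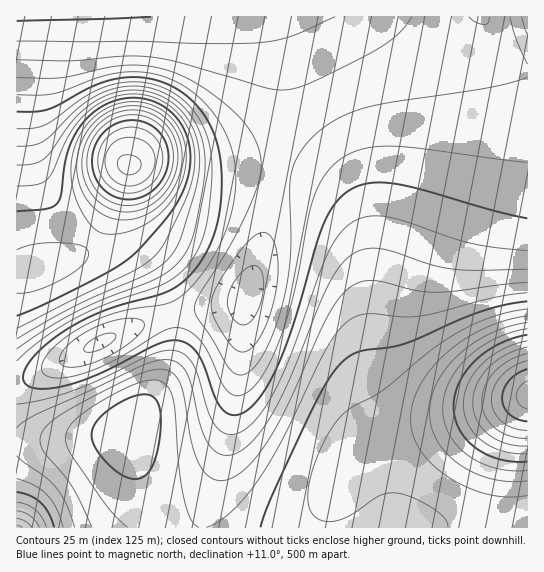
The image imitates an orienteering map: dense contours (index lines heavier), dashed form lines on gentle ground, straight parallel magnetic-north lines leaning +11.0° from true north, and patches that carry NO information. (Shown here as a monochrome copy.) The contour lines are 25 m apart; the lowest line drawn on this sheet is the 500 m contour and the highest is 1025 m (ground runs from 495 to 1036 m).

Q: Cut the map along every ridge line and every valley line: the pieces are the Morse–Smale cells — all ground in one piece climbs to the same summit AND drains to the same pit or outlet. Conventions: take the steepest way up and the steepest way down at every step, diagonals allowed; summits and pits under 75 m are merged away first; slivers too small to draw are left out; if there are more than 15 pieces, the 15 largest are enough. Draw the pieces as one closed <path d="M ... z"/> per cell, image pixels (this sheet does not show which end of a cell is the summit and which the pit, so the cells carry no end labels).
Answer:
<path d="M527 16l-256 0 9 37 3 25-2 53-13 91-9 37-15 42-15 6-52 6-40 12-99 50-9 4-12 1-1 61 31 0 50-4 26-6 7-6-1 12 4 20 20 57 2 14 372 0z"/><path d="M270 16l-254 1 1 363 12-1 9-4 99-50 40-12 52-6 15-6 15-42 9-37 13-91 0-68-4-24z"/><path d="M129 427l-18 8-14 2-50 4-30 0-1 86 138 1-1-14-20-57z"/>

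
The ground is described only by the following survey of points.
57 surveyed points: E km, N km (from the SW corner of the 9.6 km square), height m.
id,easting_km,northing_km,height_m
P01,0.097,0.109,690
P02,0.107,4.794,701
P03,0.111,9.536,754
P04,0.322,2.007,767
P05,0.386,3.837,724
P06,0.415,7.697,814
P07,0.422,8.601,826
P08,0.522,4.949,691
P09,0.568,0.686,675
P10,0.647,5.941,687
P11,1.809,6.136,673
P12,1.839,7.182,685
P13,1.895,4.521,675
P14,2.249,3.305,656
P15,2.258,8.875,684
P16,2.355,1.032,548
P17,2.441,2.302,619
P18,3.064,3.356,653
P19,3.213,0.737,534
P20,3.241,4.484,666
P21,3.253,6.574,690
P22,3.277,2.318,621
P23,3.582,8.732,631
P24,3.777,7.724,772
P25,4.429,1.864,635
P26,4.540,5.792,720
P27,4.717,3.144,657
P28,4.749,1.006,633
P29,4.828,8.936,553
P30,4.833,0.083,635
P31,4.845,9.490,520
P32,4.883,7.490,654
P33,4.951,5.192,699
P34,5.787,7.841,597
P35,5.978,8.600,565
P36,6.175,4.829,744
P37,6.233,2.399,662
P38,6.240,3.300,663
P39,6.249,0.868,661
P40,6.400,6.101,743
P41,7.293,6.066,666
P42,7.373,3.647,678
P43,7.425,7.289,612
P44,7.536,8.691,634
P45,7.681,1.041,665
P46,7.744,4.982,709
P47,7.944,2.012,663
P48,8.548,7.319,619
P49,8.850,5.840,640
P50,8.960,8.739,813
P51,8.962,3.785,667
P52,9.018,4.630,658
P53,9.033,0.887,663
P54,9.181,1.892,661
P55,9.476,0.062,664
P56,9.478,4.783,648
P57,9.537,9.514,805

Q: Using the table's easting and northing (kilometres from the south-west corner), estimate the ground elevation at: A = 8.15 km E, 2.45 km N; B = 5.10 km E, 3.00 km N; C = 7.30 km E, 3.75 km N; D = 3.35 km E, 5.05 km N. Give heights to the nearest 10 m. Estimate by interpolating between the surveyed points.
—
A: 660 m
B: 660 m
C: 680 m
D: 670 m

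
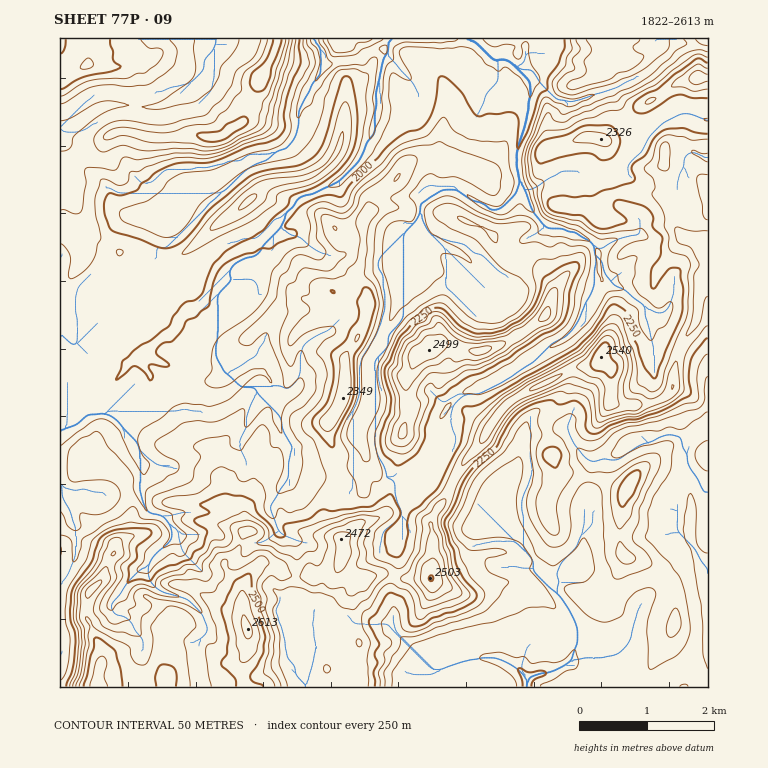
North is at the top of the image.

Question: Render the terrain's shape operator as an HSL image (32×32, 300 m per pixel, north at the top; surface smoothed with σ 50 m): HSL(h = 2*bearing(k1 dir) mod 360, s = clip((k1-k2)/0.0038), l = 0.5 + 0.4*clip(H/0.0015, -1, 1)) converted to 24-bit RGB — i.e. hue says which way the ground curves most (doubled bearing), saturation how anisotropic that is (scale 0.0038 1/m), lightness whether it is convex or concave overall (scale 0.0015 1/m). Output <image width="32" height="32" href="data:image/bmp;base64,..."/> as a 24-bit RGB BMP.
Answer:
<image width="32" height="32" href="data:image/bmp;base64,Qk02DAAAAAAAADYAAAAoAAAAIAAAACAAAAABABgAAAAAAAAMAAATCwAAEwsAAAAAAAAAAAAABh1u+OjTqq1wVF+iWVOq2dSpTER8jFWEoKBbZNE6k85uWTOEgVePr7l5dc93w6ZdJi1Ncn16coeEeYWNhIaTjquqzSeIALVjMNwxq3S3gH+UfXyHmHp5kHBdW3hee9ZzDBU15Oqu1bCmUFqEQIyasZBcXkyCXXyhwGme5OCuPYuBSkRxW5SNpHplw59fxXBcPkuaTXJlfHtteoFrfodXhlU2p0GpkZO7brWNP4FkiIttc4JtfHGBtHiEcp1ugsplEAsoyf+taFm2rTakwXBMjn9wZ5leQDFumlxf6vXWS0WySjlyf59qcmWEo9eOe2S9xRG0vG8pM2cpWHNBbn1dcIx7eoiBeYZ+kZF4UlaKlI51eYh2Ymx9oXaUysefXayeHweJ5//MIRU5qDagpbl2pqHSf0/ZayqJhcmq1u6lTiNOTkx+d6dxhEtf0tNHdWU0GCFR87/KrV2JYIxVQZFSV5B3boV4eX50d598fkh7l6B6c5N+W3B/bICM3NmvfkyPBx95/9vMCDwlD1XYYvr/iycA2ACXY6/RkcJ05MqGdRt8WUY3fF8xTJRCyZeNfatcJRs+fGk+7d26xOTxkKDyZ1G1c26Lf7CockSgf5+6to21kXxsXHBnWXhnztKNclKLB1BK4Yly/s3TAEQcCxJlu9f103TblihYR8Vv+I+mJCrORW/usa7my5HPVtS34Mn0NF7/j3jn5/XWQJ+fWzJNkVuDbrNajEZhdI9RYHZceVZkxW5iXYleWraWnrJ1d1l9I3mhNF9h/trNTm3GBzYhMJcnhChrltna32GPJM05l6jgaCuYkThezZF1ndJ6JFwkMB09QYVP/vrFQDWaf0K/onfGep/EjjWHrLNaRXdvXVB/utWxqMTZY2+ri1x3jWOGoS20IaWd1e29+JT739T2EgZhUVMZaq4Y41wqyfetAyJ1uSi9WXbZyd/u8p2vXGA4IEJGP1Ry9f/MIRYxWFE5hoRKejZMj0dvyOG5PVaRU1+G2NpxY3c4bklde21xhnWLYVCWT6BuRGQt1tw4SAADmwU9ZObUR9C6Lro42thAVBdiTo9dhIdKPXkh3rJc+qH/VGnxIYjK/9LMKWtkP291ent/Xz+BpMKYq8OCYVR7Pzt05MaUVadXTFRudnt+dImBeUk7fHpMXnJZecsqLWnlnK3pflnJu2ivcLOBvGhsNIB9fVJsaYBcvIFvKoYvXG00y2o7LVlK1JI6+7KvIkpYbnp8QFeDuaSQyZV0U2BoMUhl67q0ya5+QmJpYn13hYJswzzKcp6eabGodcuzLGNUdHNBhF9TnqZ/lptqm1JVsYJ4KERwlHdmnLtqOEaTez+JyJ5UVHheJ1th/87MK2Q4MGREQl1skVdC2N2OXYG/SpTEN560+9DfWFitSWWOqUNOSU7KsqK9fKeLdSlypl6IbJKtVaWDhbBzUpCkzWOBfLeAORtdm25esN2INUC1eRx84qtuMbtGM2hwLISy/8zbMJ91FkFWe7LL5+zcZBlOaYskG1Aodqox4omzPTGHnLfOLnRTypKSoH6RPDeGiK6rjYCeiZqieoift1d5P9JKnTSwpDijuFWuyf58CxMoOFKu8tnexNubJjdoOVxr5pCY9b62Dis4TroyrqAymRqr9rh/JDcYIzQKRl8VkGQ4LoYxaYpuP4g3oWRSYVh+b3xteI1xhJl8ZmJ4sniDLJZsrxvJe7W/YHq//8zPEmBpGj5NxYhG99fBIkxhSHmeMLu0/8zemiuLB0sTrW1IGzM7+a7EvKXwytP5ONLFLHYvL4NOiYh/doB9coFthIV2ZXtzhJZvglFFiX9ENnQ6yIiCbCt6PoMqU1hG3Kl49bqHCgUuzclMyutToyNpFmYgGVESG3s9/8z998z/GJM4OVFrIZxAw/99Ja++0jv/0c/8EVraiIh+e32CeYeFeIiAc3qFZn9qd3qXnnaUqXBxUII4WjBm28pQQGxjgbdI/OV7AAQ27cfr8Z+SMIJ4u15xiIQwCTAFADMDKrsx+sz/uYr/hdDb5fHNI119FR9Q/+3MLx9Kint+eYJ7g3Z5fIR0a4JyeH+MaXp/kHaaqIWRi3efQTF82uZhT4m6eNHS/5eLADAzU0qn9Nfo2bvrU4r41Mz/58z/KZ1KAjEEBi4GbTya+tHYjdiDVCeIIDBc/8+5Mi5Zioh5f36Fe3mCg3uDjIt4YoF1doGIXo2AbXKw1JDGMWaS4a64LayILWE19rurFnO9BF5cxbd/79PCWc3NKlg4mSyH/8z9+oXfFJMjADMfnM9W9rqwPSpYP1d63lp+7jrIfY55fnZ+gnx4e3x+hoaAiYB0XH1kgoBuWHlUQ4BfxGe5k5dOr2RtsWJwO39e9ue7BjRBJn8+9vjAeCxKW0Q6OlQuFTcc+KfH9dbcF1ZzEmJU9N23iCaOaYI0KD5R/J5zj4d0cHt5iX53eX56f4N9hnyAl4l5VG6PiIx6V3VwWEd8msGskG63prLXPpS88N2wNiptRndKiaEsnUNOhnKGe2NnNEo9KHZC/9zMQEpwEF9cvl8TsSqAncaLGihP58GEoW6PbJF9jG2Peod+g3R8jHxwgpJsRIWCpIapc3aZR5WhsJFxa8GSgT1b26h9kog2Wkx1eIeIfX5dl6d7f1J0i0xeZquxPtCj1rZn9MDbCAhPiL9RYZmN0I2XHT5Z0tl+f2R+pKp8aZOqkJ69f6jHf1/O4Ya/eYpWOXA1VopDVHqIaL9tdRk1pJwwnccywbBaTk9xcYhtjHZZhF9GbEVZicqVS7mxh7m2Xq2w35iHLgA8vdh6XX+8lTqPwVyXetGTY5VyhbV4R56Lg3BPdU5BP108NTqm+sLiiJpMWopPKmhFflg9h0OR2fLorU3avaBGQUtURoqEmlVkp2iKkuHoqsjv04zmEao1MxwAMRUC4cN1D9NdFYU/PkCUn+SmsnREeJ11k7p6VDhHaGtCbIBjeH97OXNnRrKY/M/01Ia6S5uIEo+RmeTwRbLL0CWp8bjJWnjJJHLTqrbfzfHvpDETLygEd6YbTAA61eT2mcL0n9rPpFOUdj53VItdk7lfq2JVp66LpnRygi50dreIV4hqYnxvbYBxN3BFMnxV99Tn6XLz2xWaE0UACTECVJ6465m63mVOM2ouLVkTWDILny40tMyzDQpXE9Ycr8ZceXRVjYtcimmyg1y6bbFlfKNRp7F2loB2pDprdcCKn0FhjHpLTFgwXFckT20aFFQUKHsavsU1mVPk/8z/8lyfADMfim5f8MHLuXDHYFywh6PKirG9tLyYDgAz8e7FYJNWfoFvjn9iPndTakvG3Z2ORo6jbryZdG98ulGzuY9miVGKxofHn27Jimm/3qW2PZkzIDwRMWYQJ2QuM1VD/NLPLKOuE1JQY7hd2pLJqnrHfJqffXOQsX18ABJD89jbxpzmw0bCjr5WUcqkJFNW78asb1S1n1rTbIJ0NJ2h277wrb/uf5PehnLdtrzvt4js+9D6u8Dph9zYFFeOT12E2sF6166XCCY/kalMVG46woxjfIJjbmVkh31zFEWfWOUWOrpYt5Xcv53lzEqdPHVIFJ4dyHZUbYMzWpQ6TXdPVHYxcWYpbWk4VnNAXGw/VX97r2942qGKlalbFTZFYUGTdsFg4bKSDRRVv8B3YIF9nq9Sn4Z2aHN4eYF0qpJfAb3C7ccNK1ILr2GJtlTM+bPsKccqTlomfGk2zKODRVY2XmI1dJBHZ5dTWH1ZXn5kSWxghFNo65aOu8uLTVN1Azg+xH5+16qKCRBdy9Off1iAa6demIN2eniCb3+Joq6JEUxn/zum9Zf7K20ABzMAHYgo+aPu2XL1vYPVw2fQy7bnhqPbi4nKn5Gwa6KcYYSSXnB+PJ2UuoLR+83HT2ufEHukKoQA2ZEGlwD/2S1SsJ1efK6Zj3mDfKSQVFeenzY0PIqSLYpez0lLzp68uI3TFM5eBS4TWnq00tL4WGtxu7B2aoF8XZtocLdHu2ZmZlWAcHl/ZHdmLUVB/+XMTrm9HAA19a/LJed5LYUDAKh3l/IstYYYxIAjkhUilGkpVbFwZ5N7MktlxIlKubVyfpNym3OGTnLHDD4Wf1YA"/>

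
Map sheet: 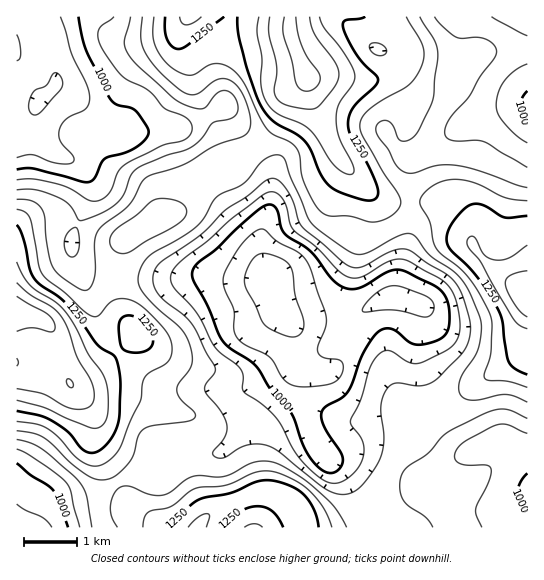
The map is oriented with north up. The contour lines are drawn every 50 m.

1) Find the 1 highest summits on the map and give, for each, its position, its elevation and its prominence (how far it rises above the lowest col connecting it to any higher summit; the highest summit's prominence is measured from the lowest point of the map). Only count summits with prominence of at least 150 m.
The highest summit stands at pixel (307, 78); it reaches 1415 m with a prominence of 251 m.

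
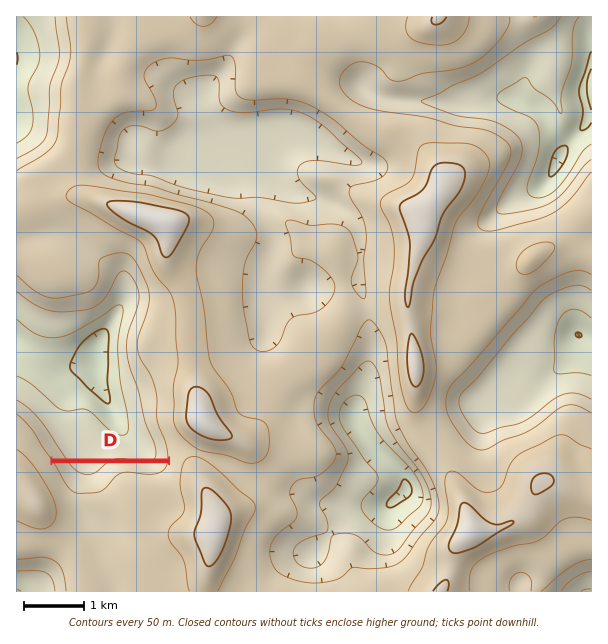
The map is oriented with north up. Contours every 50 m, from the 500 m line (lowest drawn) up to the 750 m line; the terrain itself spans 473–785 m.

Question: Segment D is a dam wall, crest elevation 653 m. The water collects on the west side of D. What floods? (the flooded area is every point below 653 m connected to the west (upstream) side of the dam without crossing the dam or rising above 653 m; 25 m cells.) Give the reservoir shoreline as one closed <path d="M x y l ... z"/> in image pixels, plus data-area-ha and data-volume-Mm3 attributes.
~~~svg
<path d="M167 463l-113 1 8 18 10 12 3 2 12 0 2-2 10 0 3-1 10-11 10-8 34 1 5-1 7-7-1-4z" data-area-ha="60" data-volume-Mm3="16.08"/>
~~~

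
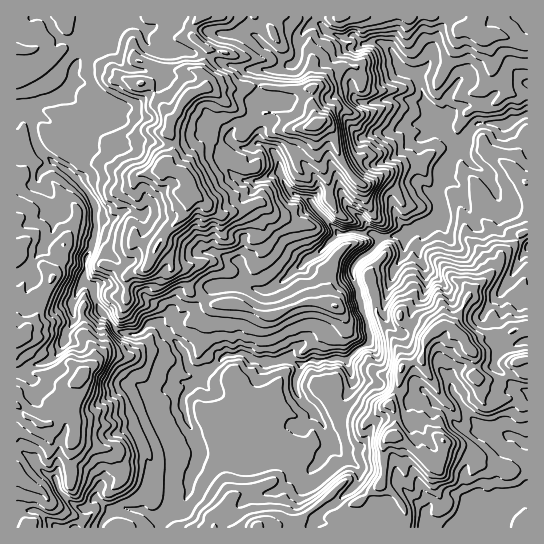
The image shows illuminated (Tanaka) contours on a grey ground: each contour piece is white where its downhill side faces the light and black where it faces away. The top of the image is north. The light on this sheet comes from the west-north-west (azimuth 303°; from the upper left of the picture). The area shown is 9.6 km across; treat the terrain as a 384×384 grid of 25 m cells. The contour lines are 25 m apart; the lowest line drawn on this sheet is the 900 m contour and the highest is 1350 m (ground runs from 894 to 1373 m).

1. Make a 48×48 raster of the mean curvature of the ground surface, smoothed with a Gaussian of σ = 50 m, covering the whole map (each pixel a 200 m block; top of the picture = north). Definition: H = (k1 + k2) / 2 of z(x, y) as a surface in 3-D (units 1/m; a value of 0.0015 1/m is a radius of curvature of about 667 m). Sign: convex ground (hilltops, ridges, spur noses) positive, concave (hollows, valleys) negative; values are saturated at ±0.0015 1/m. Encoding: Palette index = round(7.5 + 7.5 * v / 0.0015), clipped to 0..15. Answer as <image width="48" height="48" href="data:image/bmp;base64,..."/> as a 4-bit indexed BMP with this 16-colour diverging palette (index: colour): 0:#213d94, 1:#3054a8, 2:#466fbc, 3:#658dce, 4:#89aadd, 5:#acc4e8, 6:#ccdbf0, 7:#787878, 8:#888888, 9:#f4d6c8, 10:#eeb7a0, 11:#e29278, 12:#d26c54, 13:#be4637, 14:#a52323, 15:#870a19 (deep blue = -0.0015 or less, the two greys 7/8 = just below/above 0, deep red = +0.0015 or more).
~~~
<image width="48" height="48" href="data:image/bmp;base64,Qk32BAAAAAAAAHYAAAAoAAAAMAAAADAAAAABAAQAAAAAAIAEAAATCwAAEwsAABAAAAAAAAAAlD0hAKhUMAC8b0YAzo1lAN2qiQDoxKwA8NvMAHh4eACIiIgAyNb0AKC37gB4kuIAVGzSADdGvgAjI6UAGQqHAI1hZrRqqYaJiaeJ6pmWZ2d3d6ZYZoh3ekJLyVxEVWdlablXaJiLaLh3dtZZpnh4eHi+RGR1R4mGdnqGZ3dH1z22aaVYtmiHeHnGT3K8hYh3Z3mqhllUX5CcqFhZNWZ2ZqqQnYVaxnh3WHhme7ZmVfs546OKt5Z4p6Y2i1doxnh4V4h3Znd3dmck1IO+lHqaqIOYeXaJpnh4doh3eIiIaGZ31FqptlqHh2Z6e5m9tYd5doh3d4iIhWdH1pmGyJl3h2eZXYZGdoeJWIiHd3iIlHeF/qZd2WV3VmmqW4epWHeHSZiHeIdZZ3jTe0aZQ2VWeIp5a3lmeGiFeYiIiIi2SXeZS0eJSjaFaKZpemSqd3iTqId4iIpjiXZq/Uh0tXzLepaHmLhWZ2eGiWeIiJkamHWHW2ZLZHp3hpV3mbgzVod3RJiIeag8mbFlC4RtNZuIVjmpaelkV4eJdGupiL4tq9GrfMTlV8tlapQ1y56mqYaHeVa3QCQiEjTKKurDdlhI/nd1SFvJrHiTinMxiJS5hnBkS2ezeP1lWLq3BpnYZ6hViIeYiYhXmrxQjEflicVnZIqZKdewAoRqiIiIiHeHdo1B1Va+joaJynmaobUMyBOYiHd3i7dmVp4JeqaKuTKWiWakU+Aq16hXWKqrqayonPkPPsZ4iYV2hXi5UPDq91VHp5u5dneaqtQPKZguWNs1h4acclB1oltTlFRVVFiIeaM/RYwcB8tTiWZ+xghayqfYhFeHmXOWinD9YasT7JnHO3TJqg/XafWqval2mJcXvKC+cJgax1ebSaZluAmFg9mGRnM1iYlgHOQE+TacdEmMk6g521KYt42VVVq2mIeKMP/yukh4RJmLtXp0q4CYqGuVV1tSmWeJ5AAgIjdoSaV0jXaGeqF3yGe8SUtoh5i+0L9a+FRGWXeWeZh3asFmRFaKiLu5eKmHC/A/gcqVWml2aIiHjICoe0aJu8Zn3YfAjyXKVMqkiWl2aIdnqRi6qFaauniJfJAGPQjZKIZUpol2endrklhmqXpIt3ZDBmPcWi//qEOldqlXe4lIJYeZq7yrp3V8+AnFto8zzXizWYRYt4pyiph3dGy2lla4uwp3o/ZoNJi3SViqlog6qHd2VHeGaHpTUxloluObt1echWuoiJSah3iJhle3V4RsKYhXiMMVWIVZSD2FepW3aIdmabnHZodKhqzf3IKEVWd1fEZkW3VomXd4ZTe6VXZ2iHZY3ivqh3iGWaRWNGaIh3h2VKttY2u3aHZqd8kmuodHZnnLZ4h1V4dVZmda6apWZ3dpZHCYZVdcW6lprJeIdmaqz7Zmi7mKrM2++1ToesZsdXiHhZmIhnichlZ3e6qERDMneHbJVEN6lVeodmZ5hXiWa8uaqjBGeXRJZrzpVGlXl1anV5p3mGd1qkM0Jq/ql2pKiEOcY6llmViGaYind3ZmqFiIrXVmVck6i2gBFLdlmXuYqneGiHhniGeHsRNVWbZYUFCnhbZkm6iadnd3iHiHZpdmrKyYmHinbey7ucubd4hmdw=="/>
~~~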